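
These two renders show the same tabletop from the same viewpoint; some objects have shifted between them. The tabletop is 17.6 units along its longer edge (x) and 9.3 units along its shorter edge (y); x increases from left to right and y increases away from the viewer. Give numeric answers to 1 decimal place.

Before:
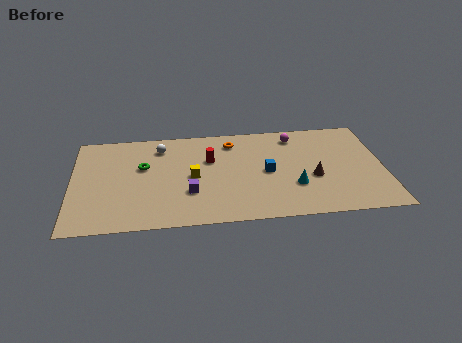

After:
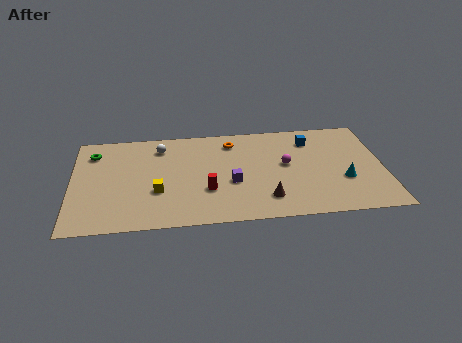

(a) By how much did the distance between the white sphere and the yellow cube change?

+0.7

They were about 3.5 units apart before and 4.2 after — 0.7 units further apart.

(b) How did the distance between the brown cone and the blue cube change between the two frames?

+3.2

They were about 2.7 units apart before and 5.9 after — 3.2 units further apart.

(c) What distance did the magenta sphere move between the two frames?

2.8

The magenta sphere moved from about (12.7, 7.8) to (12.1, 5.1), a distance of √(0.6² + 2.7²) ≈ 2.8.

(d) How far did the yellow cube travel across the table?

2.3

From (6.8, 4.5) to (4.8, 3.3), the yellow cube covered √(2.0² + 1.2²) ≈ 2.3 units.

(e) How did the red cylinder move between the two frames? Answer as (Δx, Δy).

(-0.2, -2.9)

The red cylinder started near (7.8, 6.0) and ended near (7.6, 3.1).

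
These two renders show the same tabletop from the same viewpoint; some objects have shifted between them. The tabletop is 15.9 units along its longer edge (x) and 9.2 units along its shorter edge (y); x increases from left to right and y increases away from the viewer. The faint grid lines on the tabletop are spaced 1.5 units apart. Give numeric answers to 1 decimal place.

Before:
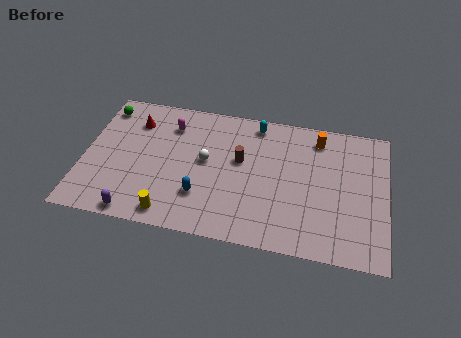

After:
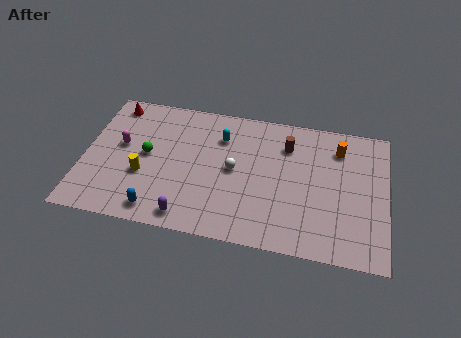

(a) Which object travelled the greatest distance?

the green sphere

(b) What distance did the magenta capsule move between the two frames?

3.1

The magenta capsule was near (4.4, 7.1) before and (1.9, 5.2) after, so it travelled √(2.5² + 1.9²) ≈ 3.1 units.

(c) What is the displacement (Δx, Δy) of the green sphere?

(2.5, -2.9)

From the two frames, the green sphere sits at roughly (0.8, 7.7) before and (3.3, 4.8) after.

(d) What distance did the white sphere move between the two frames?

1.5

From (6.4, 5.0) to (7.9, 4.7), the white sphere covered √(1.5² + 0.3²) ≈ 1.5 units.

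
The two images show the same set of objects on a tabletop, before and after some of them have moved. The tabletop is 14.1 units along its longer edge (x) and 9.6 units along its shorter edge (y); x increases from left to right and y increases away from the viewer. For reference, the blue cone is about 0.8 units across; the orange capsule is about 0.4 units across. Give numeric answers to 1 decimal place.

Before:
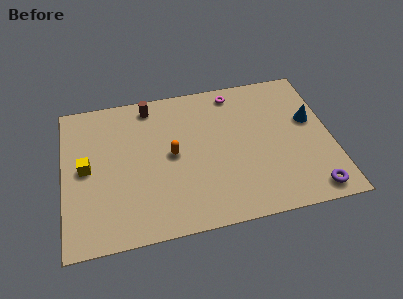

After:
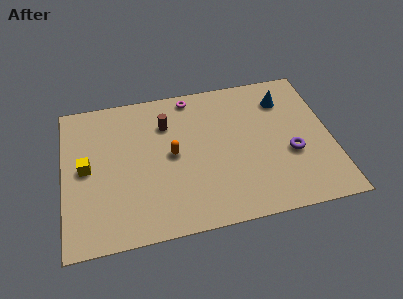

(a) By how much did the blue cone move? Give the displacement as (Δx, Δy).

(-1.3, 1.7)

The blue cone started near (13.1, 5.7) and ended near (11.8, 7.4).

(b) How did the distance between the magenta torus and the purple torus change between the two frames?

-1.1

They were about 8.1 units apart before and 7.0 after — 1.1 units closer together.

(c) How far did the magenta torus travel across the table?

2.3

The magenta torus was near (9.2, 8.4) before and (6.9, 8.6) after, so it travelled √(2.3² + 0.2²) ≈ 2.3 units.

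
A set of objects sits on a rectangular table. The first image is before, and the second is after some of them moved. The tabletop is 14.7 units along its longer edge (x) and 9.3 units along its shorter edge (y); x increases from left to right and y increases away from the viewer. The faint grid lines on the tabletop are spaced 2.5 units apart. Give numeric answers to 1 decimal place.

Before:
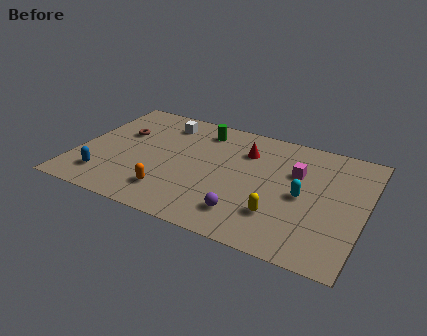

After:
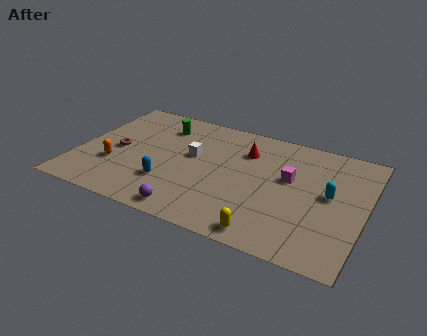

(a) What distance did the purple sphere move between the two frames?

2.8

From (9.0, 1.9) to (6.3, 1.0), the purple sphere covered √(2.7² + 0.9²) ≈ 2.8 units.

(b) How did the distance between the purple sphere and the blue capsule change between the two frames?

-5.1

They were about 7.3 units apart before and 2.2 after — 5.1 units closer together.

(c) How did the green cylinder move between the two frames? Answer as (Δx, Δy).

(-2.1, -0.4)

From the two frames, the green cylinder sits at roughly (6.0, 7.7) before and (3.9, 7.3) after.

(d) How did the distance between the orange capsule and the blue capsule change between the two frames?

-0.5

Before: roughly 3.4 units apart; after: 2.9. That's 0.5 units closer together.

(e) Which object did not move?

the red cone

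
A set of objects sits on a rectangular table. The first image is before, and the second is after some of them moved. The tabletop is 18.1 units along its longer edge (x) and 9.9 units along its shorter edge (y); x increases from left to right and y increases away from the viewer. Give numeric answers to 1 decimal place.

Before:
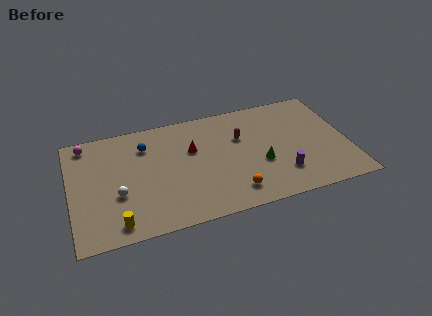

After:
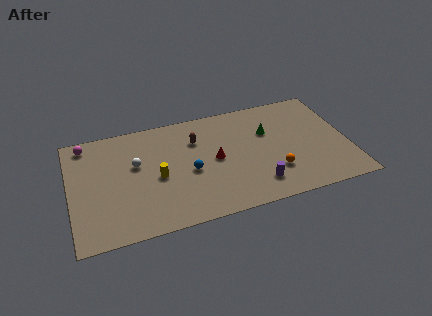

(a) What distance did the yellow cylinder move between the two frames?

4.3

From (2.8, 1.3) to (5.6, 4.5), the yellow cylinder covered √(2.8² + 3.2²) ≈ 4.3 units.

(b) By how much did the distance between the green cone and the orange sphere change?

+0.9

The distance was about 2.8 in the first image and 3.7 in the second, so they moved 0.9 units further apart.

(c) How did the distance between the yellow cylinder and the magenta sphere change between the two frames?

-1.5

Before: roughly 7.6 units apart; after: 6.1. That's 1.5 units closer together.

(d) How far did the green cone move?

2.8

From (12.3, 3.8) to (13.0, 6.5), the green cone covered √(0.7² + 2.7²) ≈ 2.8 units.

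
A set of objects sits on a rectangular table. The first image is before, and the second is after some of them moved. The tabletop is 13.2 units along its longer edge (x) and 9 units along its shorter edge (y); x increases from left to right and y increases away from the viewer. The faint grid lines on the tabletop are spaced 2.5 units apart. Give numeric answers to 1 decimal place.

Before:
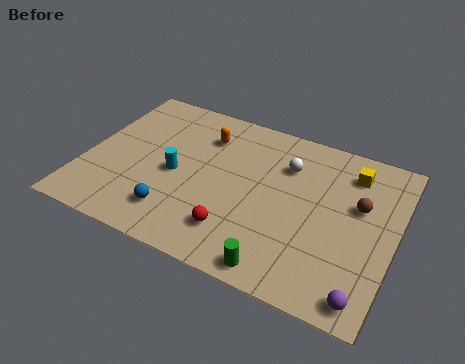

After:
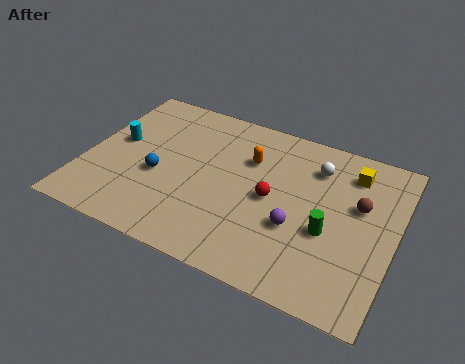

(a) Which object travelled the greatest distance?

the purple sphere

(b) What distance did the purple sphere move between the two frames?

3.9

The purple sphere was near (12.3, 1.0) before and (9.2, 3.3) after, so it travelled √(3.1² + 2.3²) ≈ 3.9 units.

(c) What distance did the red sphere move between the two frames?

2.7

The red sphere moved from about (6.8, 2.0) to (8.0, 4.4), a distance of √(1.2² + 2.4²) ≈ 2.7.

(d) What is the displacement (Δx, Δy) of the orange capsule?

(2.0, -0.6)

The orange capsule was at about (4.8, 6.8) and moved to about (6.8, 6.2).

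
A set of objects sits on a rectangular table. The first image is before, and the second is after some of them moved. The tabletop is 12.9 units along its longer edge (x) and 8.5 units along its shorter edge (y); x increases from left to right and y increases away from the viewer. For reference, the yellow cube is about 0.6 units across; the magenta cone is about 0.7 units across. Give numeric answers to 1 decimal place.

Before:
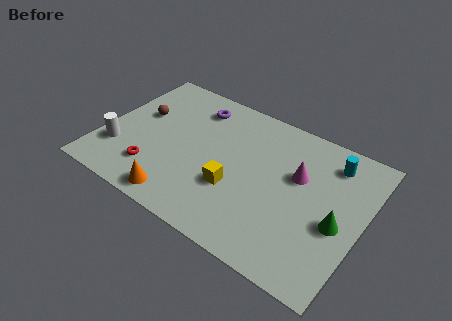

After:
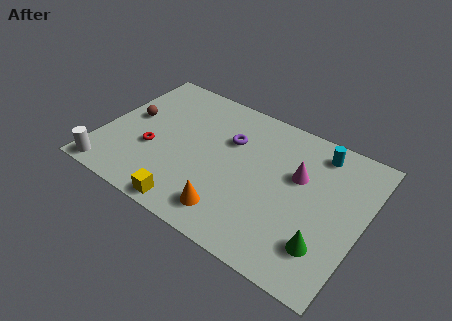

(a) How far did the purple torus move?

2.3

The purple torus was near (4.1, 6.9) before and (6.1, 5.7) after, so it travelled √(2.0² + 1.2²) ≈ 2.3 units.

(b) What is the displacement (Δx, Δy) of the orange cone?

(2.5, 0.5)

The orange cone was at about (4.4, 1.0) and moved to about (6.9, 1.5).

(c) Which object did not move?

the magenta cone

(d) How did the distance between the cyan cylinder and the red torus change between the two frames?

-0.8

They were about 9.5 units apart before and 8.7 after — 0.8 units closer together.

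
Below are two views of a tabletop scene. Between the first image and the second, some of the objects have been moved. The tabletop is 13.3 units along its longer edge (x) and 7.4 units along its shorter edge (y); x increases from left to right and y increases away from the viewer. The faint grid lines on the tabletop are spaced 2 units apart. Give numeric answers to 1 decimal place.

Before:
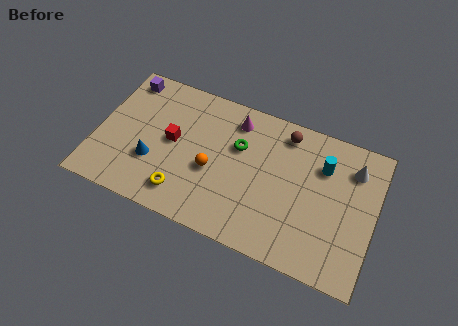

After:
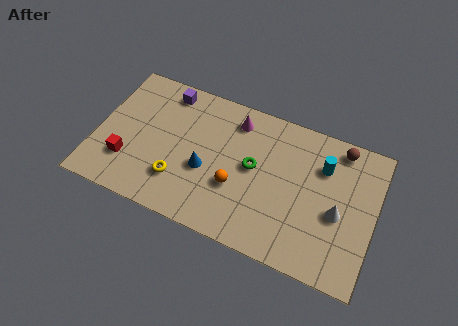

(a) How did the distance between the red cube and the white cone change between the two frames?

+1.4

They were about 8.7 units apart before and 10.1 after — 1.4 units further apart.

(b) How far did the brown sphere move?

2.6

From (8.8, 6.3) to (11.4, 6.5), the brown sphere covered √(2.6² + 0.2²) ≈ 2.6 units.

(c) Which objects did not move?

the cyan cylinder and the magenta cone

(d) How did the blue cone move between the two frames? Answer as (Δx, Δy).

(2.5, 0.5)

The blue cone was at about (2.8, 2.5) and moved to about (5.3, 3.0).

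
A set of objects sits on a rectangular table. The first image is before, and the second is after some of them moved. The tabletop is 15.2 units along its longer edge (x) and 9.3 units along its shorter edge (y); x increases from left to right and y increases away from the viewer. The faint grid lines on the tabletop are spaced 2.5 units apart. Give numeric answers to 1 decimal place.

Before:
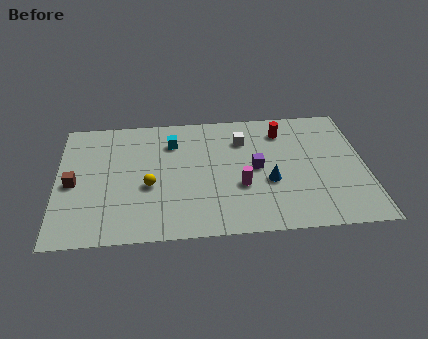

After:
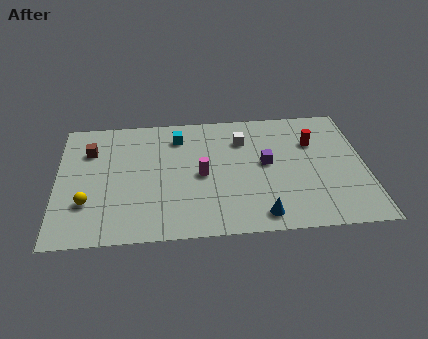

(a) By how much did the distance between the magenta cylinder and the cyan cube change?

-1.7

They were about 4.9 units apart before and 3.2 after — 1.7 units closer together.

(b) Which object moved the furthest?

the yellow sphere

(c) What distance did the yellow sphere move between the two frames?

3.2

The yellow sphere was near (4.5, 3.8) before and (1.5, 2.8) after, so it travelled √(3.0² + 1.0²) ≈ 3.2 units.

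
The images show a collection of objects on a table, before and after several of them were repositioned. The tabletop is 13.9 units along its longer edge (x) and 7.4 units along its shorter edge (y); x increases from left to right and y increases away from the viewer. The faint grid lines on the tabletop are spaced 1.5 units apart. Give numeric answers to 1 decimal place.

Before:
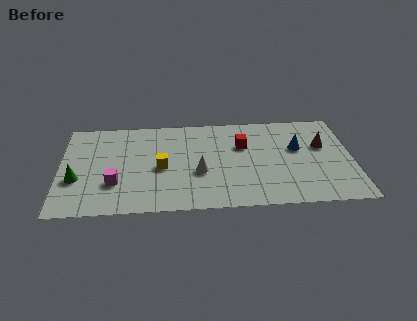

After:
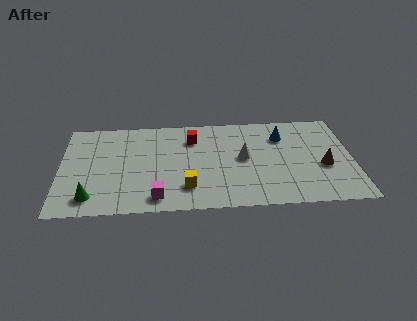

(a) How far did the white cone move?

2.3

The white cone was near (6.6, 2.9) before and (8.7, 3.9) after, so it travelled √(2.1² + 1.0²) ≈ 2.3 units.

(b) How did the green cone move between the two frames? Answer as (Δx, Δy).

(0.7, -1.4)

From the two frames, the green cone sits at roughly (0.8, 2.7) before and (1.5, 1.3) after.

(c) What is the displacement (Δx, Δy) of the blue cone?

(-0.7, 1.0)

The blue cone started near (11.3, 4.5) and ended near (10.6, 5.5).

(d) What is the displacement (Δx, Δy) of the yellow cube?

(1.2, -1.6)

The yellow cube was at about (4.8, 3.4) and moved to about (6.0, 1.8).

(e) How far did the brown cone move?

1.6

The brown cone moved from about (12.5, 4.6) to (12.5, 3.0), a distance of √(0.0² + 1.6²) ≈ 1.6.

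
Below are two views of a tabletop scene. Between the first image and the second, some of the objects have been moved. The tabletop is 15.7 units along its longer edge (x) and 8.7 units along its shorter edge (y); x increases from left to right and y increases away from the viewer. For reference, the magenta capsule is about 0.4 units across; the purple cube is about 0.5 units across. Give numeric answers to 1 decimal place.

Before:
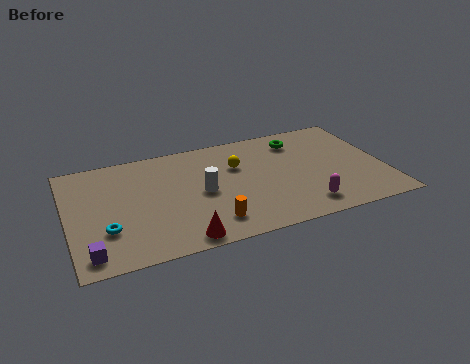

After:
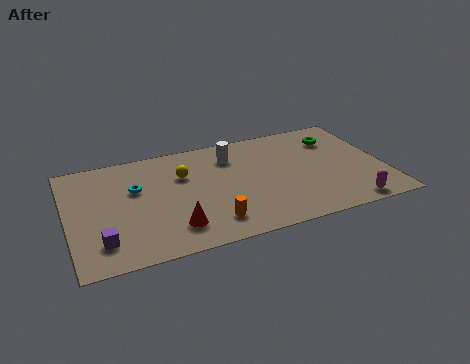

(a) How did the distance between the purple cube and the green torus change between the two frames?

+0.7

They were about 12.3 units apart before and 13.0 after — 0.7 units further apart.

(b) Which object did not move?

the orange cylinder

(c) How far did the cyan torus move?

3.2

The cyan torus moved from about (1.8, 2.7) to (3.4, 5.5), a distance of √(1.6² + 2.8²) ≈ 3.2.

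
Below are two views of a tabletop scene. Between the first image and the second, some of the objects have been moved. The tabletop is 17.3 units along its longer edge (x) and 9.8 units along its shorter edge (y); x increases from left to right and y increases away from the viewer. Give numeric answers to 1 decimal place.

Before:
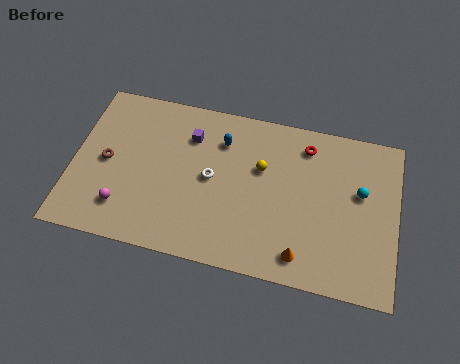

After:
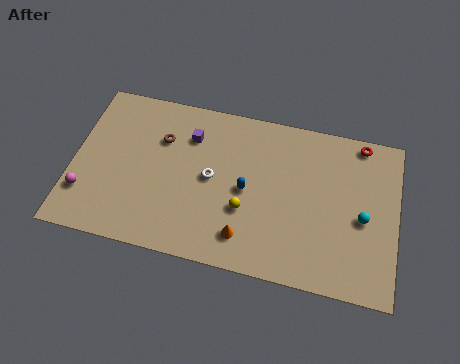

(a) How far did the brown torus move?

3.4

The brown torus was near (1.8, 4.8) before and (4.6, 6.8) after, so it travelled √(2.8² + 2.0²) ≈ 3.4 units.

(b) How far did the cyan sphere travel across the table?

1.5

From (15.3, 5.9) to (15.5, 4.4), the cyan sphere covered √(0.2² + 1.5²) ≈ 1.5 units.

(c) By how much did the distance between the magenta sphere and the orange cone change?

-0.9

The distance was about 9.5 in the first image and 8.6 in the second, so they moved 0.9 units closer together.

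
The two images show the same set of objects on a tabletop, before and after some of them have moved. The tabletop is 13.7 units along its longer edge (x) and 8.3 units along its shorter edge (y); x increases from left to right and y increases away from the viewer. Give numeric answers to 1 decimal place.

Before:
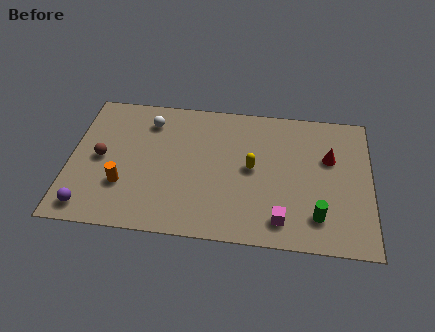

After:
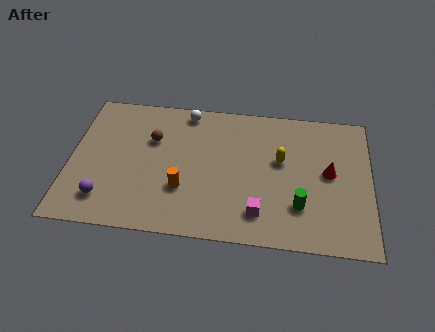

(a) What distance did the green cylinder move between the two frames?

0.9

The green cylinder was near (11.3, 1.8) before and (10.5, 2.3) after, so it travelled √(0.8² + 0.5²) ≈ 0.9 units.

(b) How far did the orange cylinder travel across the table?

2.7

The orange cylinder moved from about (2.5, 2.6) to (5.2, 2.7), a distance of √(2.7² + 0.1²) ≈ 2.7.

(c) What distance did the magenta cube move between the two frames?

1.0

The magenta cube was near (9.7, 1.4) before and (8.7, 1.7) after, so it travelled √(1.0² + 0.3²) ≈ 1.0 units.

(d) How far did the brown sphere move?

2.7

The brown sphere moved from about (1.4, 4.1) to (3.7, 5.5), a distance of √(2.3² + 1.4²) ≈ 2.7.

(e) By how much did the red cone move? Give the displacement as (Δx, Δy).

(0.0, -0.9)

The red cone started near (11.8, 5.3) and ended near (11.8, 4.4).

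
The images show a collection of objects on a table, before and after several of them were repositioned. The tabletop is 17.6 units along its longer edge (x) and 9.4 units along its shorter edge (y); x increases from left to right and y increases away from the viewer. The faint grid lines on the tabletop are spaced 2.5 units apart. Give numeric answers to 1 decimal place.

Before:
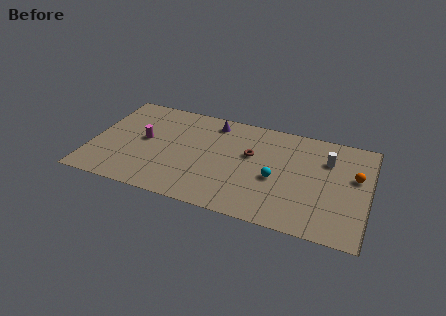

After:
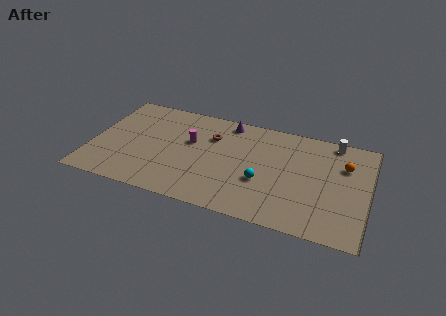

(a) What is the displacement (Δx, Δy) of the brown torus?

(-2.6, 0.9)

The brown torus started near (10.1, 5.7) and ended near (7.5, 6.6).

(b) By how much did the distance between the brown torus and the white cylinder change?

+3.0

The distance was about 4.9 in the first image and 7.9 in the second, so they moved 3.0 units further apart.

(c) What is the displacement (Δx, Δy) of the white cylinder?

(0.3, 1.8)

The white cylinder started near (14.9, 6.7) and ended near (15.2, 8.5).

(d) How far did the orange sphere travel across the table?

1.1

The orange sphere moved from about (16.7, 5.7) to (16.0, 6.5), a distance of √(0.7² + 0.8²) ≈ 1.1.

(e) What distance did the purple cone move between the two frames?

0.9

The purple cone was near (7.5, 8.0) before and (8.4, 8.3) after, so it travelled √(0.9² + 0.3²) ≈ 0.9 units.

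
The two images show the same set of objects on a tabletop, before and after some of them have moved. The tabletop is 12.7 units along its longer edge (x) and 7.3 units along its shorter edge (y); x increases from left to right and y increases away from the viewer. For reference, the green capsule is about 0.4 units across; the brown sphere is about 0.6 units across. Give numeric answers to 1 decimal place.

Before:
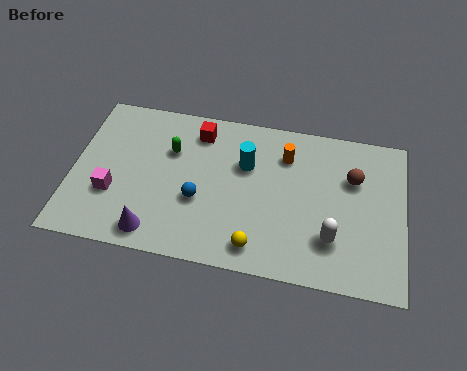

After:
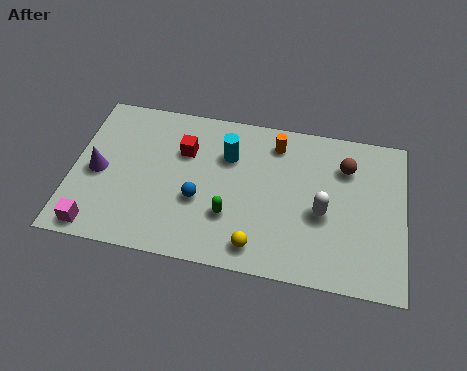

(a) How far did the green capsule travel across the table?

3.5

The green capsule moved from about (3.7, 4.9) to (6.1, 2.3), a distance of √(2.4² + 2.6²) ≈ 3.5.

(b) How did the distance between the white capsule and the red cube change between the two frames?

-0.9

The distance was about 6.6 in the first image and 5.7 in the second, so they moved 0.9 units closer together.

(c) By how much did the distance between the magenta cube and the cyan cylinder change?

+0.9

The distance was about 5.5 in the first image and 6.4 in the second, so they moved 0.9 units further apart.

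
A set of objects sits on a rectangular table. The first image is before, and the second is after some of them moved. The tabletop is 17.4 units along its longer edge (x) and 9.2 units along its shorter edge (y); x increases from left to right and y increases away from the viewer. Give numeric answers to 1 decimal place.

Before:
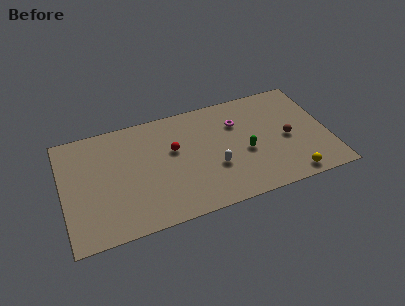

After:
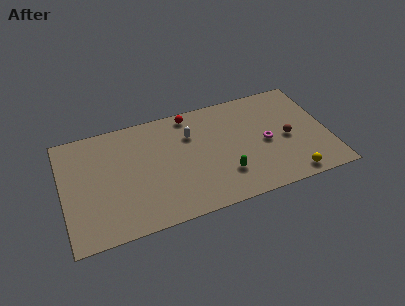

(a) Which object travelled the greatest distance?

the white capsule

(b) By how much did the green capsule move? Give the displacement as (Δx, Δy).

(-1.5, -1.4)

The green capsule was at about (11.9, 3.9) and moved to about (10.4, 2.5).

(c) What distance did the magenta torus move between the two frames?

2.8

The magenta torus moved from about (11.6, 6.5) to (13.3, 4.3), a distance of √(1.7² + 2.2²) ≈ 2.8.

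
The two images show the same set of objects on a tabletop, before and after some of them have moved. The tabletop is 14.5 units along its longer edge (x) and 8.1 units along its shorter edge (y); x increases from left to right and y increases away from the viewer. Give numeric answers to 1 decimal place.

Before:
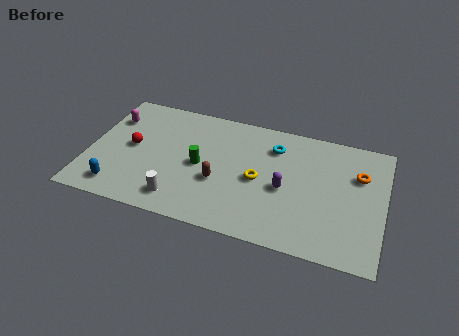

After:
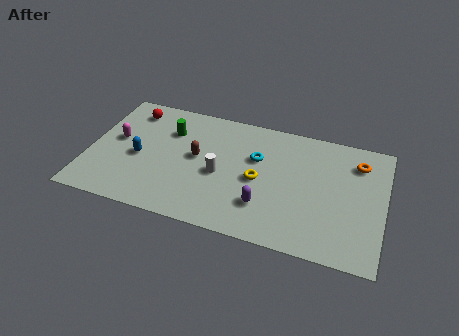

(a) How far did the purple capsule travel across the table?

1.7

From (9.7, 3.6) to (8.8, 2.2), the purple capsule covered √(0.9² + 1.4²) ≈ 1.7 units.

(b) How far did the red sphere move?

2.5

The red sphere was near (2.1, 4.2) before and (1.8, 6.7) after, so it travelled √(0.3² + 2.5²) ≈ 2.5 units.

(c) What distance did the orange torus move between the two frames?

0.8

The orange torus was near (13.2, 5.5) before and (13.1, 6.3) after, so it travelled √(0.1² + 0.8²) ≈ 0.8 units.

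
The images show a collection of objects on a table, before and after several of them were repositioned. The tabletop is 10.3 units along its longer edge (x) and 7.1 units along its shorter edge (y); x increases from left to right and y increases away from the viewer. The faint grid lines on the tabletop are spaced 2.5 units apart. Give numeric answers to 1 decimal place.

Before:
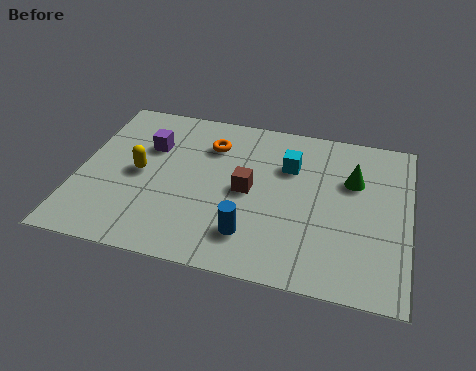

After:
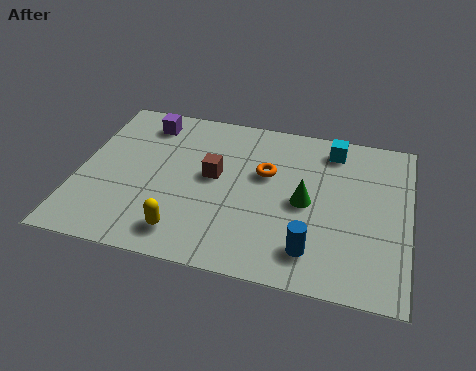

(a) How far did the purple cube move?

1.1

From (2.1, 4.8) to (1.9, 5.9), the purple cube covered √(0.2² + 1.1²) ≈ 1.1 units.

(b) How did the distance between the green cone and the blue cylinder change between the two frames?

-2.3

The distance was about 4.3 in the first image and 2.0 in the second, so they moved 2.3 units closer together.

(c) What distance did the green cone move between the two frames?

1.9

From (8.5, 4.7) to (7.1, 3.4), the green cone covered √(1.4² + 1.3²) ≈ 1.9 units.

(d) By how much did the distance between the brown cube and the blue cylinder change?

+2.2

The distance was about 1.9 in the first image and 4.1 in the second, so they moved 2.2 units further apart.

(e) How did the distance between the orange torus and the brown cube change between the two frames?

-0.5

The distance was about 2.2 in the first image and 1.7 in the second, so they moved 0.5 units closer together.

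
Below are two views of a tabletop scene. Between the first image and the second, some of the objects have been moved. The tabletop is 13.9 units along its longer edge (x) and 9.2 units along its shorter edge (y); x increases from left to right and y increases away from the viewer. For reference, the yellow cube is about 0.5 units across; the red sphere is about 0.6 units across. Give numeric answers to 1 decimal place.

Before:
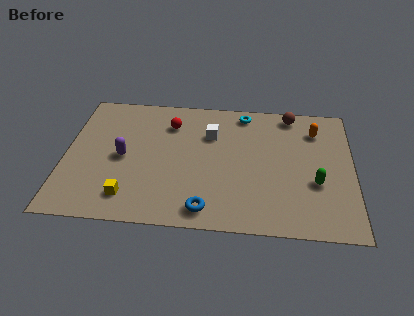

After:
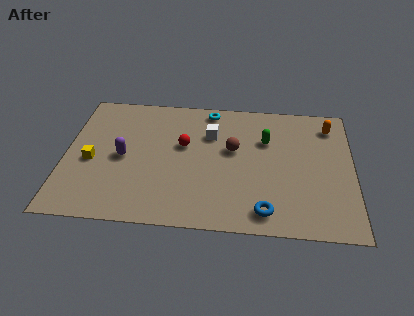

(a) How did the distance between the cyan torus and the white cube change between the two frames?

-0.5

They were about 2.3 units apart before and 1.8 after — 0.5 units closer together.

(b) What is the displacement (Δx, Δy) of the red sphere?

(0.7, -1.5)

The red sphere was at about (5.0, 7.0) and moved to about (5.7, 5.5).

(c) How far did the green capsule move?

3.7

From (12.1, 3.4) to (9.7, 6.2), the green capsule covered √(2.4² + 2.8²) ≈ 3.7 units.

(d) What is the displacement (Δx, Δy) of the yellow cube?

(-1.9, 2.3)

The yellow cube started near (3.2, 1.7) and ended near (1.3, 4.0).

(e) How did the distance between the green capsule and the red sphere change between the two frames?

-3.9

They were about 8.0 units apart before and 4.1 after — 3.9 units closer together.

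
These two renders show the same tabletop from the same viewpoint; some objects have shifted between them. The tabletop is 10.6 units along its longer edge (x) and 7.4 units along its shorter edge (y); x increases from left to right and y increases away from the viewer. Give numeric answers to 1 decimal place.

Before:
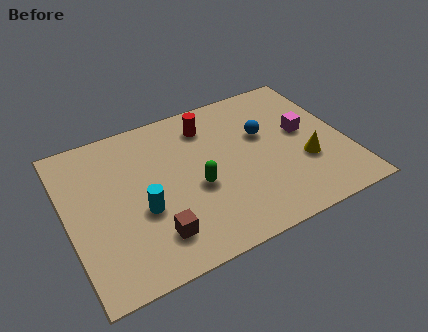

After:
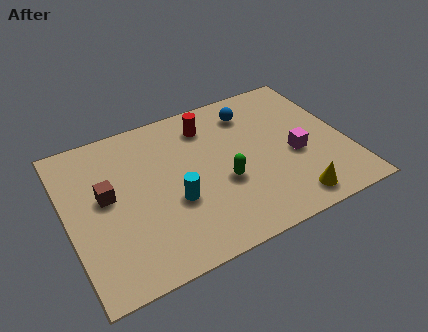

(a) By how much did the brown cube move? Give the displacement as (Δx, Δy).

(-1.5, 2.5)

The brown cube was at about (3.0, 1.6) and moved to about (1.5, 4.1).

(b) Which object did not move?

the red cylinder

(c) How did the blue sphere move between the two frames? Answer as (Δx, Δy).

(-0.3, 1.3)

From the two frames, the blue sphere sits at roughly (7.6, 4.6) before and (7.3, 5.9) after.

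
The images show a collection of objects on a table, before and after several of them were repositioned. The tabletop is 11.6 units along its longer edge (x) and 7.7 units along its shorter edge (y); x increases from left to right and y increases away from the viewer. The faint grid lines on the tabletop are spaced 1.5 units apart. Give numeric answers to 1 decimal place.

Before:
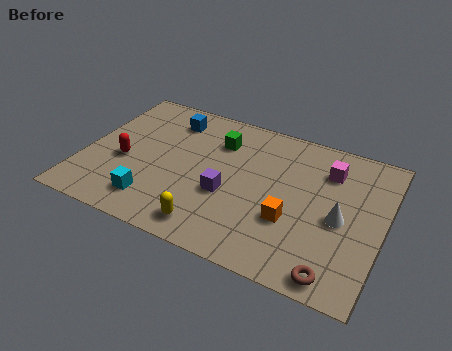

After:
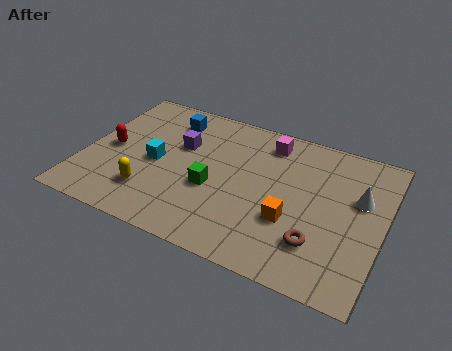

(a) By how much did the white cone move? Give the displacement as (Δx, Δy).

(0.6, 1.3)

The white cone started near (10.0, 3.5) and ended near (10.6, 4.8).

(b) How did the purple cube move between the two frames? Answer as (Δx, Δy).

(-2.1, 1.9)

The purple cube started near (5.7, 3.0) and ended near (3.6, 4.9).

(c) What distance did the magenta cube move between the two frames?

2.5

The magenta cube moved from about (9.3, 5.8) to (6.9, 6.4), a distance of √(2.4² + 0.6²) ≈ 2.5.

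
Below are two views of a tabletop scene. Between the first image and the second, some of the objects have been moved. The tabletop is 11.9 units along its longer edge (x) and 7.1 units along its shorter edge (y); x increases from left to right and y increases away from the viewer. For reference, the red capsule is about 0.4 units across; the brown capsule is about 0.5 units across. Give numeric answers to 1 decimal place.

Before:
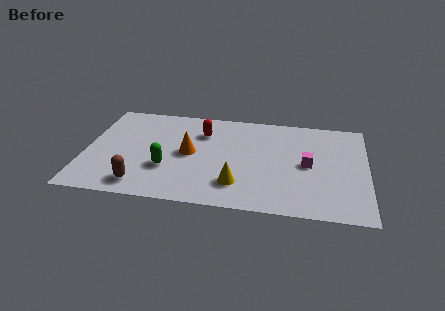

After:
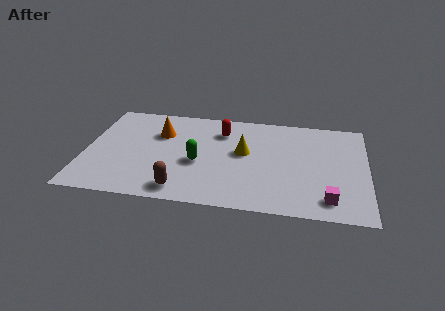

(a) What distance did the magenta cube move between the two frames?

2.5

The magenta cube moved from about (9.4, 3.5) to (10.3, 1.2), a distance of √(0.9² + 2.3²) ≈ 2.5.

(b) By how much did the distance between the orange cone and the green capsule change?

+1.0

Before: roughly 1.5 units apart; after: 2.5. That's 1.0 units further apart.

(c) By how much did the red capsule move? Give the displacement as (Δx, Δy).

(0.8, 0.2)

The red capsule was at about (4.9, 5.2) and moved to about (5.7, 5.4).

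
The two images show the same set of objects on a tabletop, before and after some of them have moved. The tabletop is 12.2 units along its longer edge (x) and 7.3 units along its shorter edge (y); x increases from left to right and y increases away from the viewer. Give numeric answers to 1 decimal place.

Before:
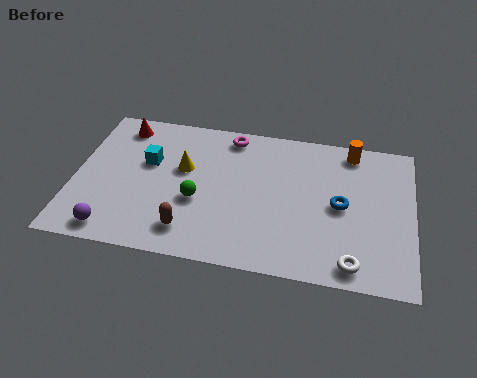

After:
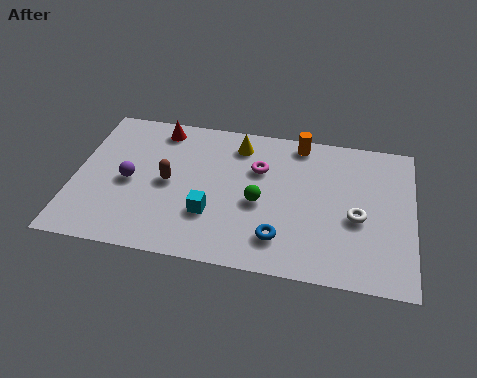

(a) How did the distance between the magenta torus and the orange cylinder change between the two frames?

-2.3

The distance was about 4.4 in the first image and 2.1 in the second, so they moved 2.3 units closer together.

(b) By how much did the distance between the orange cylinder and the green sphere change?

-2.9

The distance was about 6.4 in the first image and 3.5 in the second, so they moved 2.9 units closer together.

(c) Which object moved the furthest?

the cyan cube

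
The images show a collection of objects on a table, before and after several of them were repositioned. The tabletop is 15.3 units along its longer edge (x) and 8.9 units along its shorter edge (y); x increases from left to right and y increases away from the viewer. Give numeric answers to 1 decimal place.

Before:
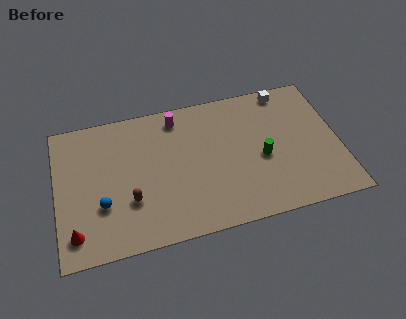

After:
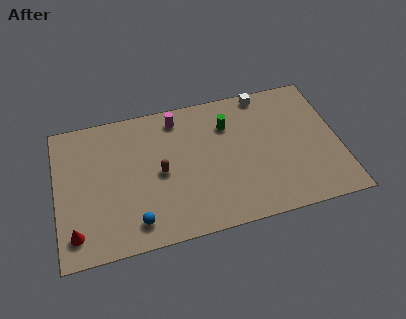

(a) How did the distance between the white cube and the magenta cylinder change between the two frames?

-1.2

The distance was about 6.0 in the first image and 4.8 in the second, so they moved 1.2 units closer together.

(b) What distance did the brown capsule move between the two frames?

2.2

The brown capsule moved from about (3.9, 2.9) to (5.6, 4.3), a distance of √(1.7² + 1.4²) ≈ 2.2.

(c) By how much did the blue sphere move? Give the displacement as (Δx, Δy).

(1.7, -1.5)

From the two frames, the blue sphere sits at roughly (2.4, 3.0) before and (4.1, 1.5) after.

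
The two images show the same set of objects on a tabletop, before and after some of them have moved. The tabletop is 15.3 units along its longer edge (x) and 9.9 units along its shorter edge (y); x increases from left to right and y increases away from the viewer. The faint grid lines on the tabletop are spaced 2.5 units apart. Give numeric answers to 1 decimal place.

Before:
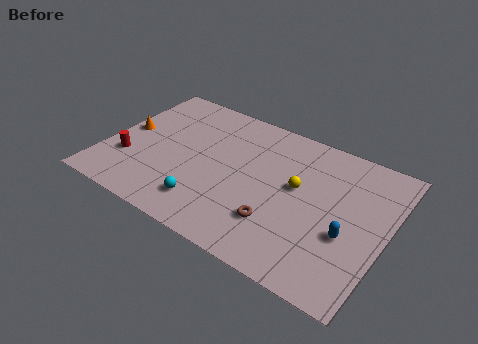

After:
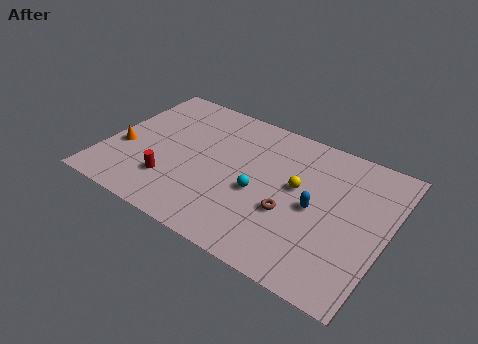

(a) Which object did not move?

the yellow sphere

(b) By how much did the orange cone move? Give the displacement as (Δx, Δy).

(0.1, -1.4)

The orange cone was at about (0.9, 5.2) and moved to about (1.0, 3.8).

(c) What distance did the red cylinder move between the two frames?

2.5

From (1.4, 3.1) to (3.9, 2.6), the red cylinder covered √(2.5² + 0.5²) ≈ 2.5 units.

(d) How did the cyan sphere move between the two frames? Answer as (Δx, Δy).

(2.5, 2.2)

From the two frames, the cyan sphere sits at roughly (6.0, 2.0) before and (8.5, 4.2) after.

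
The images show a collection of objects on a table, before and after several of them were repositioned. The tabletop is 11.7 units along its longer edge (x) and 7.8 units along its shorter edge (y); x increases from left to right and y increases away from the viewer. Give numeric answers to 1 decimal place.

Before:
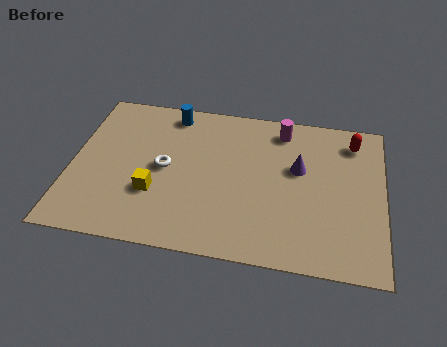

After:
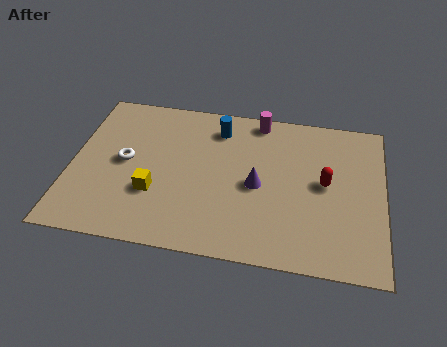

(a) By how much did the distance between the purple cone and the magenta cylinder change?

+1.4

The distance was about 2.0 in the first image and 3.4 in the second, so they moved 1.4 units further apart.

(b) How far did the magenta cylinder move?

1.0

The magenta cylinder was near (7.8, 6.6) before and (6.9, 7.0) after, so it travelled √(0.9² + 0.4²) ≈ 1.0 units.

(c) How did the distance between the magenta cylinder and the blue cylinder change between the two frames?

-2.5

The distance was about 4.2 in the first image and 1.7 in the second, so they moved 2.5 units closer together.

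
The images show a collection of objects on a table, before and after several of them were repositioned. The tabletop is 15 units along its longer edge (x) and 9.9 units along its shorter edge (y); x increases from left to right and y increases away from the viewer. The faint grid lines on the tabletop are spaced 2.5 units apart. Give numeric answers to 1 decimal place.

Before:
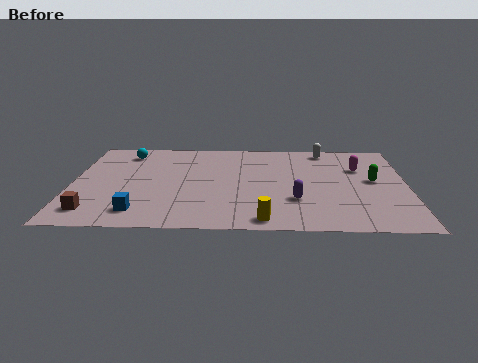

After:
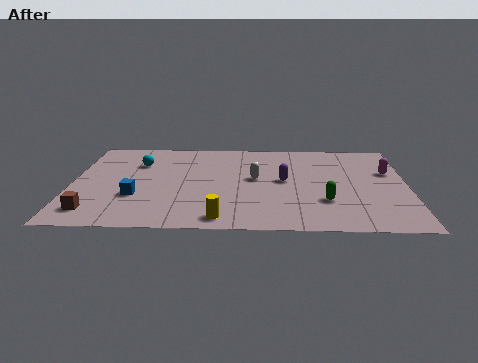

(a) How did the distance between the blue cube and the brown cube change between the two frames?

+0.4

The distance was about 2.0 in the first image and 2.4 in the second, so they moved 0.4 units further apart.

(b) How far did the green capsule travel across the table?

3.2

The green capsule was near (13.5, 5.3) before and (11.3, 3.0) after, so it travelled √(2.2² + 2.3²) ≈ 3.2 units.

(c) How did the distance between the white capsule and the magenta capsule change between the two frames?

+3.5

Before: roughly 2.6 units apart; after: 6.1. That's 3.5 units further apart.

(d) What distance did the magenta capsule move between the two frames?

1.4

The magenta capsule moved from about (12.9, 6.7) to (14.2, 6.3), a distance of √(1.3² + 0.4²) ≈ 1.4.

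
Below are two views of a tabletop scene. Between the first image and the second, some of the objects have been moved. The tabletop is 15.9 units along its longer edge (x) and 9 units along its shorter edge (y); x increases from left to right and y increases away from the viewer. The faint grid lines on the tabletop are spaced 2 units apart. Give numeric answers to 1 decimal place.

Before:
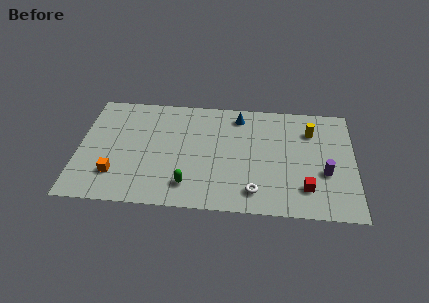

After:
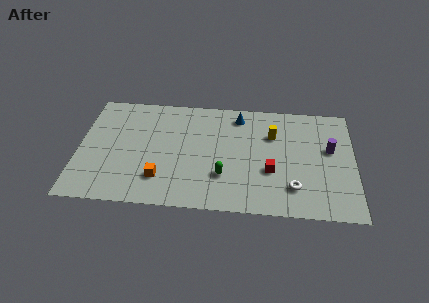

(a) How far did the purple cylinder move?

1.9

From (14.2, 3.4) to (14.5, 5.3), the purple cylinder covered √(0.3² + 1.9²) ≈ 1.9 units.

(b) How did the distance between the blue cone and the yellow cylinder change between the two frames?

-1.9

They were about 4.3 units apart before and 2.4 after — 1.9 units closer together.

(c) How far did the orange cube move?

2.6

The orange cube moved from about (2.2, 2.3) to (4.8, 2.2), a distance of √(2.6² + 0.1²) ≈ 2.6.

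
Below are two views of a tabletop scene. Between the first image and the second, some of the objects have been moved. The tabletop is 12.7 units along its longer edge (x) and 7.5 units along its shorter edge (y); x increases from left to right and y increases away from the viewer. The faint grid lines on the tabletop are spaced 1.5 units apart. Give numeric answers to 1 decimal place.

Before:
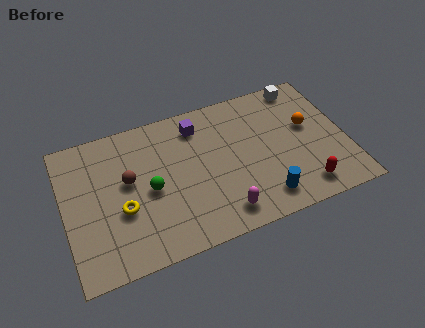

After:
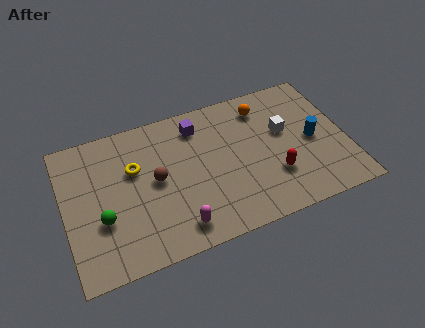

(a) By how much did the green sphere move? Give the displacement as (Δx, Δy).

(-2.2, -0.8)

The green sphere was at about (3.8, 3.5) and moved to about (1.6, 2.7).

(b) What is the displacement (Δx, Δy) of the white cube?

(-1.1, -2.2)

The white cube was at about (11.1, 6.7) and moved to about (10.0, 4.5).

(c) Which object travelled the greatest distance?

the blue cylinder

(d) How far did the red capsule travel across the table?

1.6

The red capsule was near (10.5, 1.2) before and (9.3, 2.3) after, so it travelled √(1.2² + 1.1²) ≈ 1.6 units.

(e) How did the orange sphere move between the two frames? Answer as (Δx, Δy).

(-1.9, 1.7)

The orange sphere was at about (11.1, 4.4) and moved to about (9.2, 6.1).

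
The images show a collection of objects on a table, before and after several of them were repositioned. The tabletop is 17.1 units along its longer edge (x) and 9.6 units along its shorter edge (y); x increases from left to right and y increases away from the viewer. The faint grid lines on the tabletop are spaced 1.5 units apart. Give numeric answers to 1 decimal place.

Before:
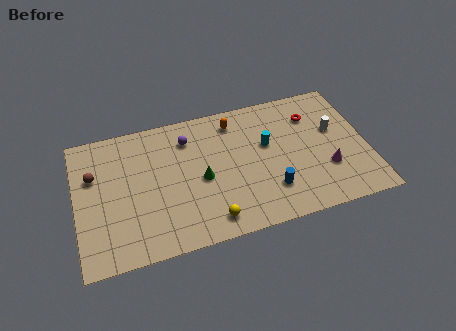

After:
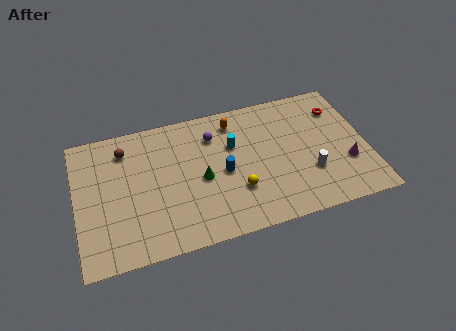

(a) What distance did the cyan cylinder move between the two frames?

2.1

From (11.3, 5.8) to (9.3, 6.3), the cyan cylinder covered √(2.0² + 0.5²) ≈ 2.1 units.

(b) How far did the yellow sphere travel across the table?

2.3

From (7.6, 1.4) to (9.3, 3.0), the yellow sphere covered √(1.7² + 1.6²) ≈ 2.3 units.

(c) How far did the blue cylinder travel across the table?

3.3

The blue cylinder was near (11.2, 2.5) before and (8.6, 4.5) after, so it travelled √(2.6² + 2.0²) ≈ 3.3 units.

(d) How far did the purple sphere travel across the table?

1.5

The purple sphere was near (6.7, 7.5) before and (8.2, 7.3) after, so it travelled √(1.5² + 0.2²) ≈ 1.5 units.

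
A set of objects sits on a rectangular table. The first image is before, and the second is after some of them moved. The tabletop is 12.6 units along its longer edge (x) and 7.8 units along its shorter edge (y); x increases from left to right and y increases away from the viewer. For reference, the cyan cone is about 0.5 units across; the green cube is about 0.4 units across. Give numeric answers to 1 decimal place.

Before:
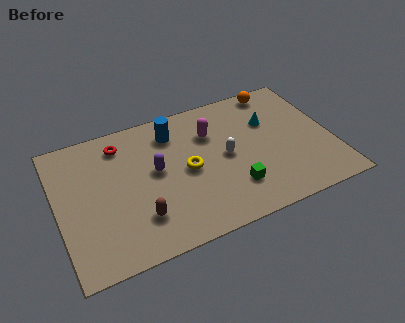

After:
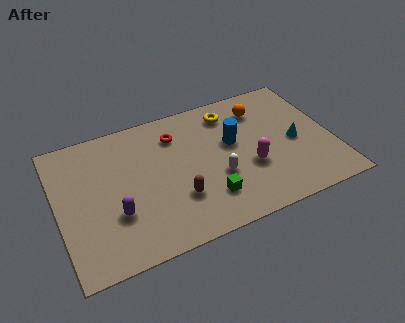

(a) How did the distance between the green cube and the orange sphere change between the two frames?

-0.5

Before: roughly 5.7 units apart; after: 5.2. That's 0.5 units closer together.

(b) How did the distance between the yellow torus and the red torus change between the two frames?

-1.2

Before: roughly 3.8 units apart; after: 2.6. That's 1.2 units closer together.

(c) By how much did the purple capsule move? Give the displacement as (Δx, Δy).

(-2.0, -1.7)

The purple capsule started near (4.5, 4.3) and ended near (2.5, 2.6).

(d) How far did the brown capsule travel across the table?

1.8

The brown capsule moved from about (3.5, 2.0) to (5.3, 2.4), a distance of √(1.8² + 0.4²) ≈ 1.8.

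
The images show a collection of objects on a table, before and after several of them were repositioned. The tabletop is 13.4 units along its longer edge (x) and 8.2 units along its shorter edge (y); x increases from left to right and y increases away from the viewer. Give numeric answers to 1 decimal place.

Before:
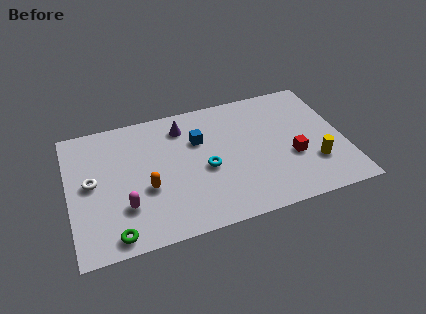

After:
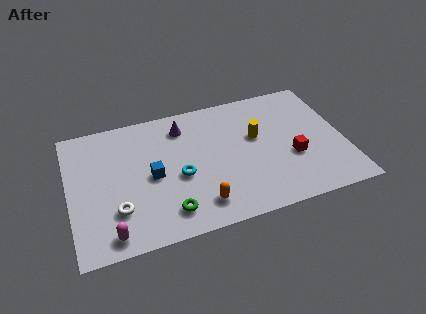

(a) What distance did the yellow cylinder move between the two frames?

3.6

The yellow cylinder was near (11.8, 2.4) before and (9.2, 4.9) after, so it travelled √(2.6² + 2.5²) ≈ 3.6 units.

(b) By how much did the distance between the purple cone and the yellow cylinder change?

-3.5

The distance was about 7.4 in the first image and 3.9 in the second, so they moved 3.5 units closer together.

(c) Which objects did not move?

the purple cone and the red cube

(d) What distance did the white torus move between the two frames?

2.3

The white torus was near (1.1, 4.3) before and (2.2, 2.3) after, so it travelled √(1.1² + 2.0²) ≈ 2.3 units.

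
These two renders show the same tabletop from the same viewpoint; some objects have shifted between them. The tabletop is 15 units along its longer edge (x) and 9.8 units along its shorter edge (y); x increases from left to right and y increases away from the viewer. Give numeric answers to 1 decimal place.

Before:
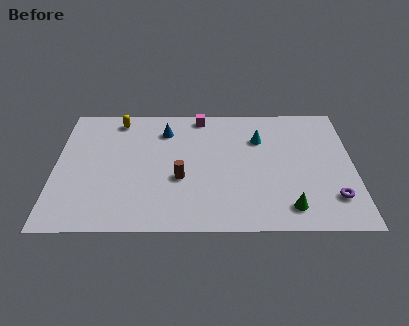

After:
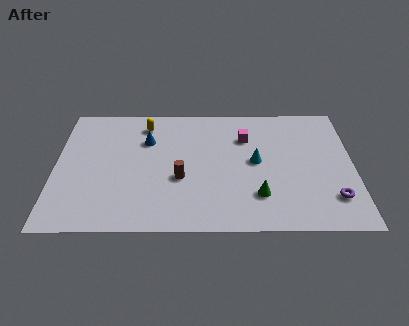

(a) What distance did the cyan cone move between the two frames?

1.8

The cyan cone moved from about (10.3, 6.9) to (10.1, 5.1), a distance of √(0.2² + 1.8²) ≈ 1.8.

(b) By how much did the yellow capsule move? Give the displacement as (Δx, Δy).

(1.4, -0.4)

The yellow capsule was at about (3.1, 8.5) and moved to about (4.5, 8.1).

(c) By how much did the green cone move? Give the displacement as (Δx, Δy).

(-1.5, 0.9)

The green cone was at about (11.7, 1.6) and moved to about (10.2, 2.5).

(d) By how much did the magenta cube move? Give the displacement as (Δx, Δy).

(2.3, -1.8)

The magenta cube started near (7.3, 8.8) and ended near (9.6, 7.0).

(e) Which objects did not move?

the purple torus and the brown cylinder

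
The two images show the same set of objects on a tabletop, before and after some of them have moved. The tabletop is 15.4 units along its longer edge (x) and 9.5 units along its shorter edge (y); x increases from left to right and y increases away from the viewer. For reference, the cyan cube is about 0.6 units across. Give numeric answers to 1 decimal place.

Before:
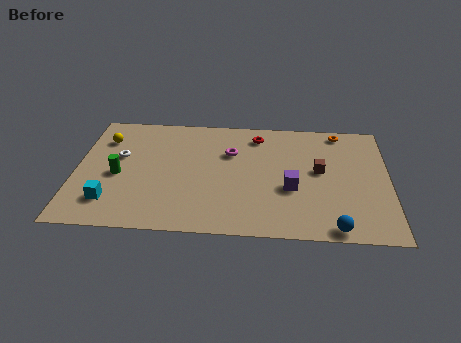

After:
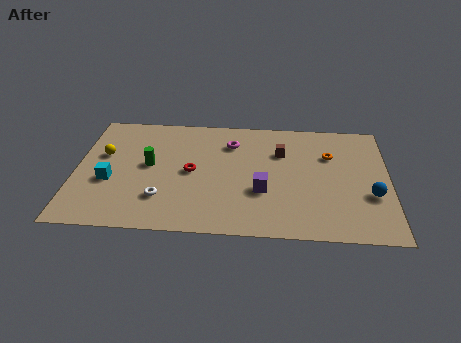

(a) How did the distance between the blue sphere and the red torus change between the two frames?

+0.8

Before: roughly 8.1 units apart; after: 8.9. That's 0.8 units further apart.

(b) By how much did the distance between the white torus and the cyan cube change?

-0.7

Before: roughly 3.6 units apart; after: 2.9. That's 0.7 units closer together.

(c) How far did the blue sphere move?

3.2

The blue sphere was near (12.7, 0.8) before and (14.5, 3.4) after, so it travelled √(1.8² + 2.6²) ≈ 3.2 units.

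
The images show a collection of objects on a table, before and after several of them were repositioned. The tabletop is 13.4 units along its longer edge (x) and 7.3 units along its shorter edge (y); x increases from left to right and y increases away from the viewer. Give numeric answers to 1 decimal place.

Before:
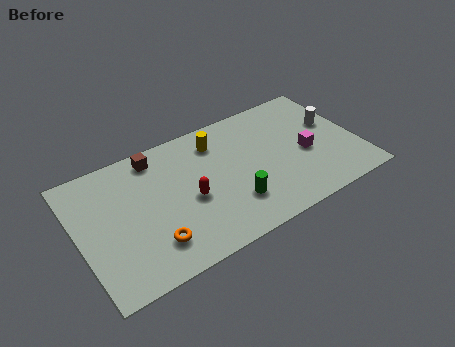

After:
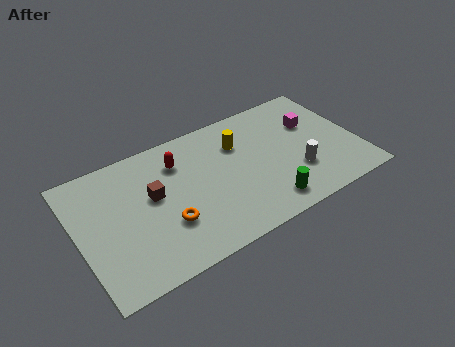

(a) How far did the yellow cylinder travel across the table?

1.2

The yellow cylinder moved from about (6.9, 5.8) to (7.9, 5.2), a distance of √(1.0² + 0.6²) ≈ 1.2.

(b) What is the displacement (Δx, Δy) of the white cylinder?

(-2.1, -2.1)

From the two frames, the white cylinder sits at roughly (12.4, 4.4) before and (10.3, 2.3) after.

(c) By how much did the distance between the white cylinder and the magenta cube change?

+0.9

They were about 1.9 units apart before and 2.8 after — 0.9 units further apart.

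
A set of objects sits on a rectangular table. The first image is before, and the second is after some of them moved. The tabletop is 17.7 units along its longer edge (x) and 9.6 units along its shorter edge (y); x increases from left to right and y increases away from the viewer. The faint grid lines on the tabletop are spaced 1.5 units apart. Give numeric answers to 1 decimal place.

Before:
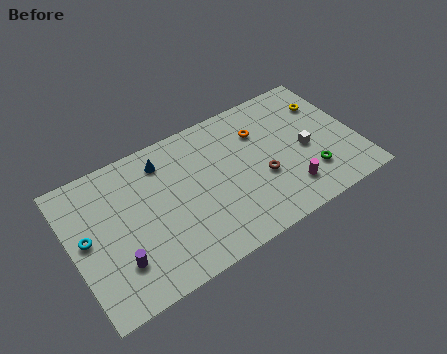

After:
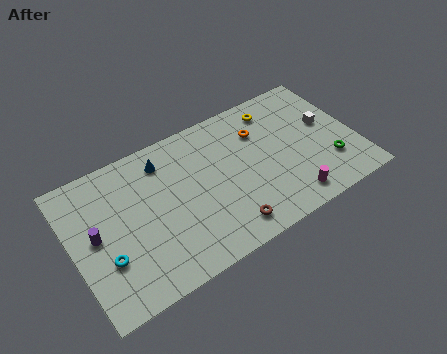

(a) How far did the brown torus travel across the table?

3.4

From (11.6, 3.7) to (9.0, 1.5), the brown torus covered √(2.6² + 2.2²) ≈ 3.4 units.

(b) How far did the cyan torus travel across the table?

2.1

The cyan torus moved from about (0.9, 5.1) to (1.8, 3.2), a distance of √(0.9² + 1.9²) ≈ 2.1.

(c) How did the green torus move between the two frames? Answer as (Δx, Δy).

(1.3, 0.2)

The green torus started near (14.5, 2.5) and ended near (15.8, 2.7).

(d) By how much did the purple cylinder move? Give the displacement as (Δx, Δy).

(-1.1, 2.4)

The purple cylinder was at about (2.5, 2.6) and moved to about (1.4, 5.0).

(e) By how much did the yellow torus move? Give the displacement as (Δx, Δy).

(-3.1, 1.0)

From the two frames, the yellow torus sits at roughly (16.3, 7.0) before and (13.2, 8.0) after.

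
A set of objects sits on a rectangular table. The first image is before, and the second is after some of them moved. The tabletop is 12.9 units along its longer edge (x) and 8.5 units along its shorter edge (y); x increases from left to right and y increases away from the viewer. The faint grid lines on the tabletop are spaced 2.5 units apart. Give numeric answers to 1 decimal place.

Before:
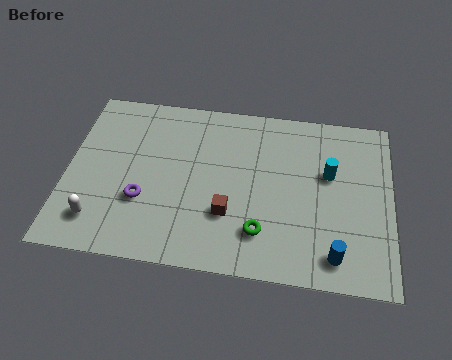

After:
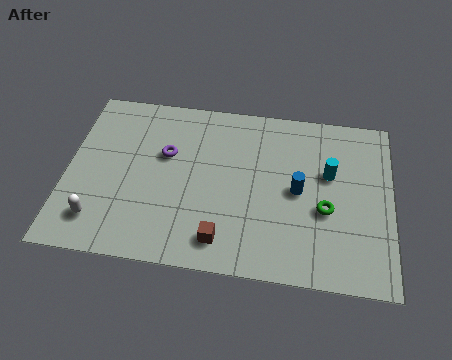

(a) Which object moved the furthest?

the blue cylinder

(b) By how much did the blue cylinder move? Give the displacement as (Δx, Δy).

(-1.5, 2.9)

From the two frames, the blue cylinder sits at roughly (10.7, 1.3) before and (9.2, 4.2) after.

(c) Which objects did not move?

the white capsule and the cyan cylinder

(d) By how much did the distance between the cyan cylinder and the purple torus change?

-1.2

Before: roughly 7.7 units apart; after: 6.5. That's 1.2 units closer together.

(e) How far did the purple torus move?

2.5

The purple torus moved from about (3.1, 2.9) to (3.9, 5.3), a distance of √(0.8² + 2.4²) ≈ 2.5.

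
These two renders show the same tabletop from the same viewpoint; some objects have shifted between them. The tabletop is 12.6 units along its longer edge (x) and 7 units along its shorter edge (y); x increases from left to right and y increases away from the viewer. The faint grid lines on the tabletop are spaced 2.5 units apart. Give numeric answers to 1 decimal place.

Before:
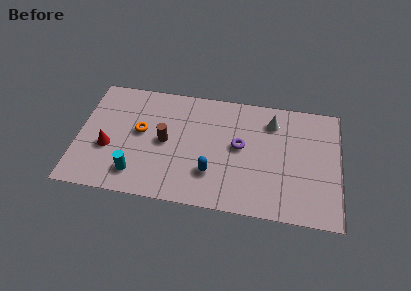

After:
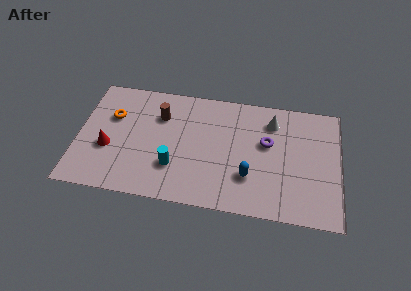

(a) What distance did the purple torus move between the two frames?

1.4

The purple torus was near (7.8, 3.8) before and (9.1, 4.2) after, so it travelled √(1.3² + 0.4²) ≈ 1.4 units.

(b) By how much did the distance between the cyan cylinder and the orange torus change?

+1.5

They were about 2.5 units apart before and 4.0 after — 1.5 units further apart.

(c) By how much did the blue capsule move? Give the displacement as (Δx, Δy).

(1.8, 0.1)

The blue capsule started near (6.5, 2.0) and ended near (8.3, 2.1).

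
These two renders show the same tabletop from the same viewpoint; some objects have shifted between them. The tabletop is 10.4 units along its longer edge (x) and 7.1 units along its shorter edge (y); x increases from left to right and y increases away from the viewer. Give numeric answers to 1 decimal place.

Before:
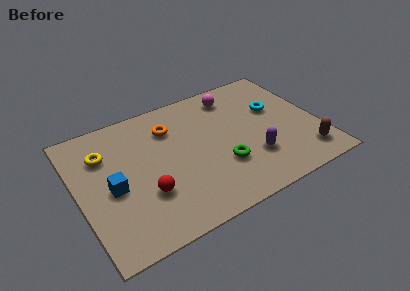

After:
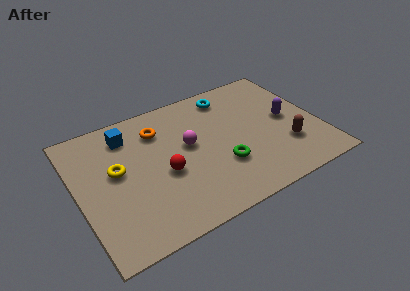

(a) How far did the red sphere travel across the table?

1.1

From (2.7, 2.3) to (3.6, 3.0), the red sphere covered √(0.9² + 0.7²) ≈ 1.1 units.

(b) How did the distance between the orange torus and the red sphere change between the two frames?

-1.0

Before: roughly 3.4 units apart; after: 2.4. That's 1.0 units closer together.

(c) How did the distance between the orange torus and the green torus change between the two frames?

+0.4

They were about 3.5 units apart before and 3.9 after — 0.4 units further apart.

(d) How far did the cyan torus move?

2.4

The cyan torus was near (8.7, 4.4) before and (6.9, 6.0) after, so it travelled √(1.8² + 1.6²) ≈ 2.4 units.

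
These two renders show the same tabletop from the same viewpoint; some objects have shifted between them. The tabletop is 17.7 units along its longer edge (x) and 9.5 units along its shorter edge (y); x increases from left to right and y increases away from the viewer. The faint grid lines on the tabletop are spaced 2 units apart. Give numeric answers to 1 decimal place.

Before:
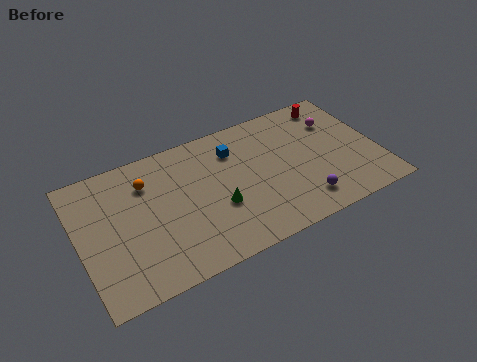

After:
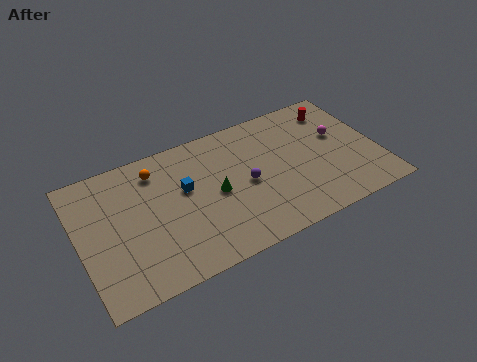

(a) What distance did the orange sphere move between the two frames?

0.8

The orange sphere was near (4.2, 7.1) before and (4.8, 7.7) after, so it travelled √(0.6² + 0.6²) ≈ 0.8 units.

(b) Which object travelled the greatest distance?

the purple sphere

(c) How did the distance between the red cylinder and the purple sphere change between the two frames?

-0.3

The distance was about 7.0 in the first image and 6.7 in the second, so they moved 0.3 units closer together.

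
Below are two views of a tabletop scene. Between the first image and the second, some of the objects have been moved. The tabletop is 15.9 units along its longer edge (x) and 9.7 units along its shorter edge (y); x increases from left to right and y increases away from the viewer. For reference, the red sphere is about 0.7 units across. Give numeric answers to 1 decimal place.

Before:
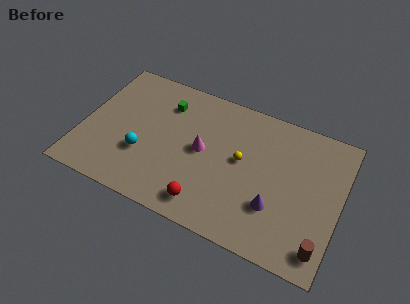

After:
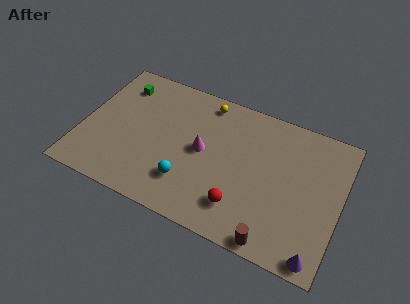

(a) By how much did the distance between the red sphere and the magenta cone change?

+0.3

The distance was about 3.6 in the first image and 3.9 in the second, so they moved 0.3 units further apart.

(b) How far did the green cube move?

2.9

The green cube was near (4.8, 7.4) before and (1.9, 7.7) after, so it travelled √(2.9² + 0.3²) ≈ 2.9 units.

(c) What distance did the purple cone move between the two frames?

3.5

The purple cone was near (12.1, 3.0) before and (14.9, 0.9) after, so it travelled √(2.8² + 2.1²) ≈ 3.5 units.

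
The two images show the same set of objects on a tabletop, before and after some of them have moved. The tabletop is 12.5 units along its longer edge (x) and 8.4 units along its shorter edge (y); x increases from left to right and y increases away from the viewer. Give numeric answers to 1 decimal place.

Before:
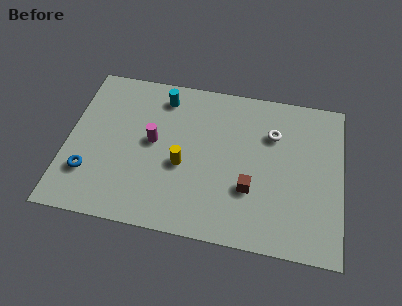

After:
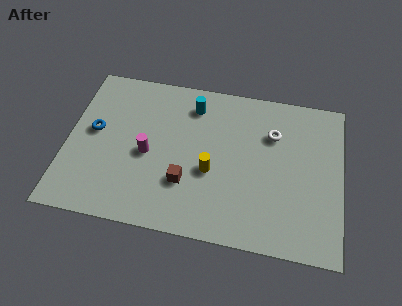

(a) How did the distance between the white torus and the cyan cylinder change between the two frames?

-1.4

They were about 5.2 units apart before and 3.8 after — 1.4 units closer together.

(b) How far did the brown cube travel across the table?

2.9

From (8.4, 2.8) to (5.5, 2.6), the brown cube covered √(2.9² + 0.2²) ≈ 2.9 units.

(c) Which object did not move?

the white torus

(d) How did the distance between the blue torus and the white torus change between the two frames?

-0.8

They were about 9.0 units apart before and 8.2 after — 0.8 units closer together.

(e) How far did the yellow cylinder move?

1.3

From (5.3, 3.5) to (6.6, 3.4), the yellow cylinder covered √(1.3² + 0.1²) ≈ 1.3 units.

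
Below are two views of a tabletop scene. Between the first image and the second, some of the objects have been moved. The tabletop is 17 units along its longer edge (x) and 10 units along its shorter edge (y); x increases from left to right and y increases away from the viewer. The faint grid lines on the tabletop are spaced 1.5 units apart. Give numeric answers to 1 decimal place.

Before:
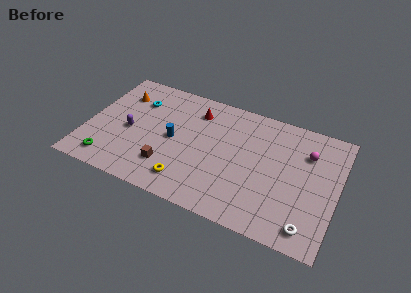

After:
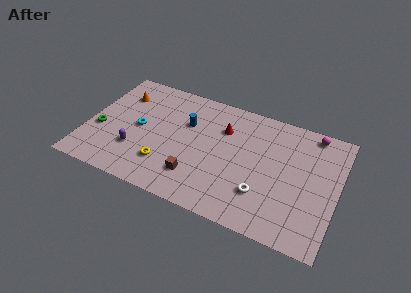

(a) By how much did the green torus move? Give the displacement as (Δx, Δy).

(-1.0, 2.4)

The green torus started near (1.9, 1.5) and ended near (0.9, 3.9).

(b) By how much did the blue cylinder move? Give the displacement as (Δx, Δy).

(0.7, 1.7)

The blue cylinder started near (5.9, 4.9) and ended near (6.6, 6.6).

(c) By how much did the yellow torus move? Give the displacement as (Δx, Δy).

(-1.6, 0.8)

The yellow torus was at about (7.2, 1.8) and moved to about (5.6, 2.6).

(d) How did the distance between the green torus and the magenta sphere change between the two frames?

+0.9

They were about 14.1 units apart before and 15.0 after — 0.9 units further apart.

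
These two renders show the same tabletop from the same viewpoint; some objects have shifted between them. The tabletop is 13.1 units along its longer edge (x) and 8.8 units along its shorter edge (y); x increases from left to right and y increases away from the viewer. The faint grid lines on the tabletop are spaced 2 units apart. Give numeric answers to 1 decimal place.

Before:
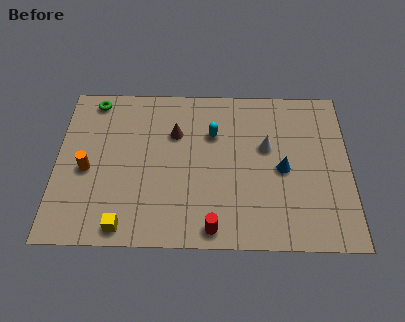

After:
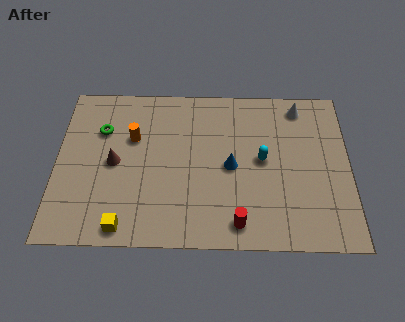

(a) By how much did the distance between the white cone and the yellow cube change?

+2.6

Before: roughly 7.7 units apart; after: 10.3. That's 2.6 units further apart.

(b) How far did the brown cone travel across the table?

3.2

The brown cone moved from about (5.3, 6.0) to (2.6, 4.3), a distance of √(2.7² + 1.7²) ≈ 3.2.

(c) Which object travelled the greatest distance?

the brown cone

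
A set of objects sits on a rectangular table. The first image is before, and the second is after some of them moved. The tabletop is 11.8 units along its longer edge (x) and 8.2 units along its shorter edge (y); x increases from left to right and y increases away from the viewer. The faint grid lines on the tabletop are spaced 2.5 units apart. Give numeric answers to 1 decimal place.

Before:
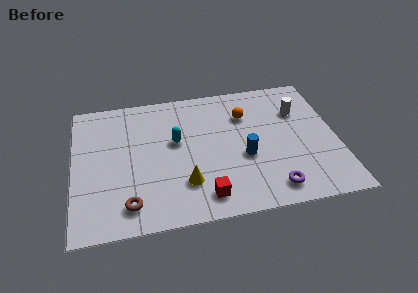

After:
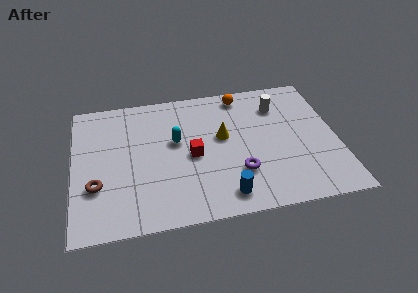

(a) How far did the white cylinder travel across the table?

1.0

The white cylinder moved from about (10.2, 5.7) to (9.3, 6.2), a distance of √(0.9² + 0.5²) ≈ 1.0.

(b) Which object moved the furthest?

the yellow cone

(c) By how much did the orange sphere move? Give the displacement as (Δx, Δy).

(-0.1, 1.3)

The orange sphere started near (7.8, 5.9) and ended near (7.7, 7.2).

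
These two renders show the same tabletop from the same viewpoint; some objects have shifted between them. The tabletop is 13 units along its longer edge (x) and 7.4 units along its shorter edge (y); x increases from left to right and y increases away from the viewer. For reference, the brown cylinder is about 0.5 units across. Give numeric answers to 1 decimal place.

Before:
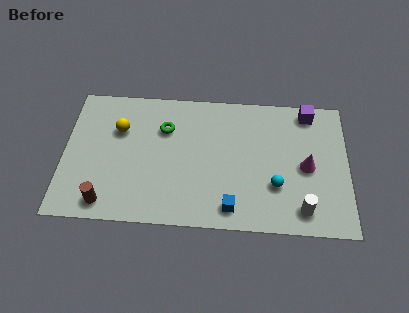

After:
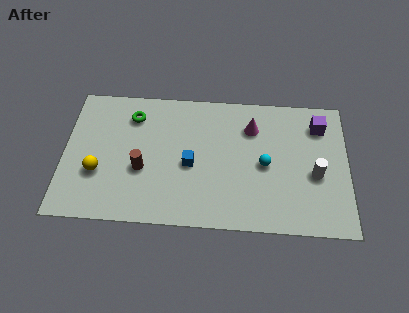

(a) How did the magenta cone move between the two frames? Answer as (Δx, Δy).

(-2.5, 2.0)

From the two frames, the magenta cone sits at roughly (11.1, 3.5) before and (8.6, 5.5) after.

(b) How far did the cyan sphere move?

1.2

From (9.7, 2.4) to (9.2, 3.5), the cyan sphere covered √(0.5² + 1.1²) ≈ 1.2 units.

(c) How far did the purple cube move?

0.9

The purple cube moved from about (11.2, 6.5) to (11.7, 5.8), a distance of √(0.5² + 0.7²) ≈ 0.9.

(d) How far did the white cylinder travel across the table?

2.0

The white cylinder was near (10.9, 1.2) before and (11.5, 3.1) after, so it travelled √(0.6² + 1.9²) ≈ 2.0 units.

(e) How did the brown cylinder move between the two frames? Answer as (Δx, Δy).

(1.6, 1.9)

From the two frames, the brown cylinder sits at roughly (2.0, 1.0) before and (3.6, 2.9) after.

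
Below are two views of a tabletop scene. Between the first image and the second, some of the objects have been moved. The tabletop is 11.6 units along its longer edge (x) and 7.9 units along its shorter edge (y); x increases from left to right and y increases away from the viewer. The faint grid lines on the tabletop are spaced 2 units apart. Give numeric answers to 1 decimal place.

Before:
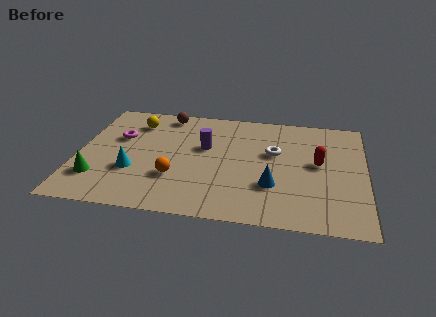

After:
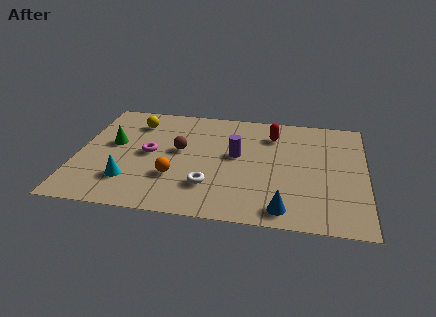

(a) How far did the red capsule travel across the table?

2.6

The red capsule was near (9.7, 4.3) before and (7.8, 6.1) after, so it travelled √(1.9² + 1.8²) ≈ 2.6 units.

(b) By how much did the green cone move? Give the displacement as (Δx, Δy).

(0.5, 2.5)

The green cone started near (0.9, 2.0) and ended near (1.4, 4.5).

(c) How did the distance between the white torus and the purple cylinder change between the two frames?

-0.3

The distance was about 2.8 in the first image and 2.5 in the second, so they moved 0.3 units closer together.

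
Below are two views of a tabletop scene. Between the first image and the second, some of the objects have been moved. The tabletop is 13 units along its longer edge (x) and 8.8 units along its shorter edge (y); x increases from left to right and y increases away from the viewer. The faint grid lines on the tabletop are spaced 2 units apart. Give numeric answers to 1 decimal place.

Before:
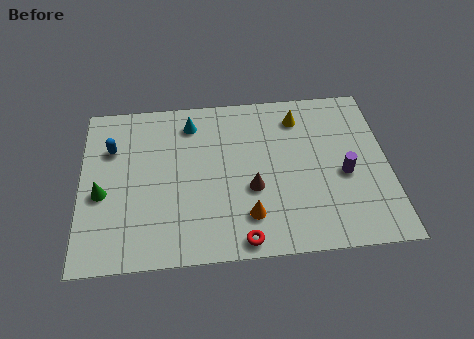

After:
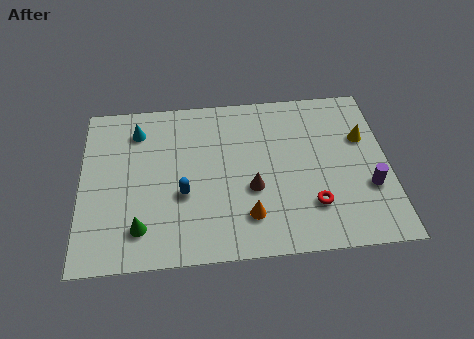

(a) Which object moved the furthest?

the blue capsule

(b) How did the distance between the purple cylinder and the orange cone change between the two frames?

+0.7

The distance was about 4.5 in the first image and 5.2 in the second, so they moved 0.7 units further apart.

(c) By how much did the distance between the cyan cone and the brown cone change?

+1.5

Before: roughly 4.5 units apart; after: 6.0. That's 1.5 units further apart.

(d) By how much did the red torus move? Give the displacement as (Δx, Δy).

(3.0, 1.5)

The red torus was at about (6.7, 0.8) and moved to about (9.7, 2.3).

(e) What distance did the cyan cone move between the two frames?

2.3

From (4.7, 7.2) to (2.4, 7.0), the cyan cone covered √(2.3² + 0.2²) ≈ 2.3 units.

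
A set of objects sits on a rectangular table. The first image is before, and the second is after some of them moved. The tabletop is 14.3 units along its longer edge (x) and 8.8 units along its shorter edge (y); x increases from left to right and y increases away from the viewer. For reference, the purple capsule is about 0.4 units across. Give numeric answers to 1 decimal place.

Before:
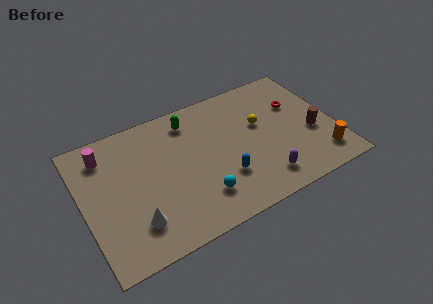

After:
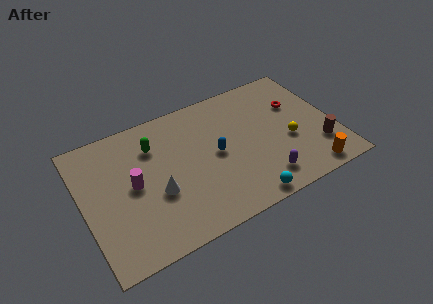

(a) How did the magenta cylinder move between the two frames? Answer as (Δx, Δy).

(1.3, -2.6)

The magenta cylinder started near (1.5, 7.1) and ended near (2.8, 4.5).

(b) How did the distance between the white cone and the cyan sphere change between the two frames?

+1.6

They were about 3.7 units apart before and 5.3 after — 1.6 units further apart.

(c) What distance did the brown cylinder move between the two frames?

1.1

The brown cylinder was near (13.0, 3.5) before and (13.2, 2.4) after, so it travelled √(0.2² + 1.1²) ≈ 1.1 units.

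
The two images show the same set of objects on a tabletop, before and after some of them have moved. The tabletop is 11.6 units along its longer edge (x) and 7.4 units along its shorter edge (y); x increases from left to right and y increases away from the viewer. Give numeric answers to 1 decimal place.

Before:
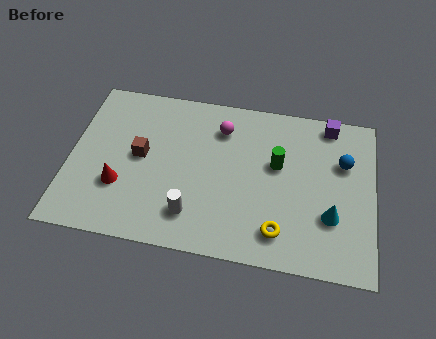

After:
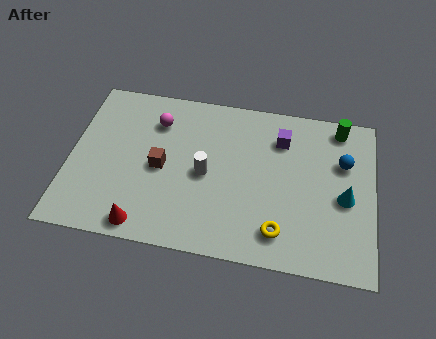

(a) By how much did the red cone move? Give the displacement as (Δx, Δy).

(1.0, -1.6)

From the two frames, the red cone sits at roughly (2.0, 2.4) before and (3.0, 0.8) after.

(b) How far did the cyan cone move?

1.0

From (10.0, 2.4) to (10.5, 3.3), the cyan cone covered √(0.5² + 0.9²) ≈ 1.0 units.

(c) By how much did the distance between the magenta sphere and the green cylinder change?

+4.5

They were about 2.6 units apart before and 7.1 after — 4.5 units further apart.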